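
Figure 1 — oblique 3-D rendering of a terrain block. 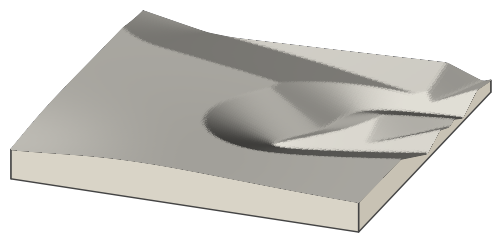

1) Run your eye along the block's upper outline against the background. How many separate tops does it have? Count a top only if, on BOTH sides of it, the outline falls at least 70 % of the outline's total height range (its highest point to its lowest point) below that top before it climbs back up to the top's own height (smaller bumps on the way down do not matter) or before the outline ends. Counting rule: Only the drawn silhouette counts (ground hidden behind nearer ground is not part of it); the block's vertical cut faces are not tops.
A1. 0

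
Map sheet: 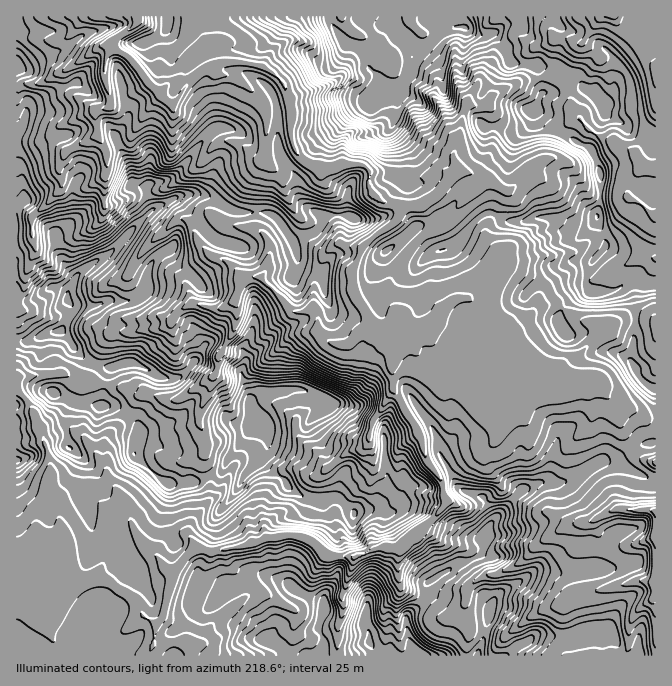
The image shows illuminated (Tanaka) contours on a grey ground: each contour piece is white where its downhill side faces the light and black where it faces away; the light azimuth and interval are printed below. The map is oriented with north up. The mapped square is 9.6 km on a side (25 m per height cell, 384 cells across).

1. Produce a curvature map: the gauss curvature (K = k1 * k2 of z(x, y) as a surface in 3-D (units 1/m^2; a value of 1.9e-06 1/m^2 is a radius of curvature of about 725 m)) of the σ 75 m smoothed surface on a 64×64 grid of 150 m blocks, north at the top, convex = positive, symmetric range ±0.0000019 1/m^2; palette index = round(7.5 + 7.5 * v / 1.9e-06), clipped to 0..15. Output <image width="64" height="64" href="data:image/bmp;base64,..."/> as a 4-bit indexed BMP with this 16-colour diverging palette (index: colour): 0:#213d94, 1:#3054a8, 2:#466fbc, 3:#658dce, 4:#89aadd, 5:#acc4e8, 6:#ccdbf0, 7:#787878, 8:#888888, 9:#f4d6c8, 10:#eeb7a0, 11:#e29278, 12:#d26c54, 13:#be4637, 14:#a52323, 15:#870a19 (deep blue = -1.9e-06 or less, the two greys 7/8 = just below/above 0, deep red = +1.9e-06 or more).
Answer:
<image width="64" height="64" href="data:image/bmp;base64,Qk12CAAAAAAAAHYAAAAoAAAAQAAAAEAAAAABAAQAAAAAAAAIAAATCwAAEwsAABAAAAAAAAAAlD0hAKhUMAC8b0YAzo1lAN2qiQDoxKwA8NvMAHh4eACIiIgAyNb0AKC37gB4kuIAVGzSADdGvgAjI6UAGQqHAIeHd3d4h4iId4h2d2VmiIdnZXdp1pknpTdHmYd4d1eWh3d3d3d4h3Z4iIeauXeHZ1eqZ3hqhIk2156FZ4eJZnmIh3eHd3eHeHh3doiYiHhoZ4hXc72XeTK2fMQ2iIuHtXiIeIiId4eHd4dmeIiXh0YW5YaIy4d3eohVZ5iIiHiUd4h3iIiHh3eIiHd3d3i47Amog3gYh4ebiHiJmHd3aFZ3iId4iId5d4h4iId2V2P69/92wAeHd5uXeIiId3eIfoeHd3eHd3iHiIeIeIiKQOsA/5j1N3eWmqV4d4iHd3imeHeHd4d4iHd5h4h3d5x2h1KYaHnrd4YYhYl3d3d3dR14iId4h4iIiXmWh3h3iHdnxHpzCamZd4k2iYZneIh4s4h4h3d3iId3RZd3iHh4mNwPg1VImIh0e8NIdnh4iHnxeHeId3eHiHmIZWd5eHulpQoCaud4h0R4mIt2d3d3dqF4d4h4d4d3eJiGd2xngVmainqFV5ZXeKl3mYh3d3d1D3iHiHh3d3d2h3mIh4d3uVdulpl5uYiHzYh1eHeHaZvzeIeIeId4d3eHaYeHh4d4dm+Ti4hQS4eLl4h3d5hnqfB4eIiId4iHZoh4+Jh3iHiHXbNom7I3qkjne7d3h2eVC3d3d3d3iIdFiHhyd3d3V4dmhneJiM9lMHAYmIiIeId3d3d3d3iIiK9pZ4fHiKsVeIeId3eaBvfIpchXiIh2aIlHiHd3d4mGvz1Td7aFWpunZ3d3ibcDZ4ZZxmh4d4d3h3aKhmZ2R1NoiGN2hnQ2mLmbZ3eHiYBoqnd3Z3d3d3dk/Uh3h3dvd4eImZiImHh3hBlldoinhomYh3p2iHiYd0KaEN+niH6YiIeJhneJh3h4VNozZ3e4iIiHeYZ4iIh2WFeHmXeHaId4h3mWh3iHaGZ3r8tpt4d3eId4h3iId3eKeKhEl3hnmHd4hoeIiIY5dodi/3jFd4d3d3iImHh3iIeIp1aIh1WId4hVyHmZeYqId2U7dXeId3iHiHiIh3iHdWumaGjYRYh3iFXGeYdnd5254QVod4h3iIiHd4d3eIhxMIxWZ7l4hol3ZYSbd3d3j/jaRymIh3iIiHd3h3d3d3Nlz6eIZoemVjR2iIyHeKiJhnZce3eHd3h3d4iHeIh2j5VXZ4hUiIjMx33pBHZ62XiHZkR3d3d3h3d4iHeIiHh3tkaXd3p3WXUEghvSmXdniZhlWnd3d3iHd3d4h3iaioeXiIdSN66Yi3/2mFa6dmiZp3Zod3iHeIeHd3eId3Z6h2d4i3aIeXeJiBbVqHhlZ6mYd3d3eHd4h3d3dmZWZod5CIdkiJhneHeGnwCEeXeImHd3eHd4d3h3d3d2u2V4h4h3ifapiHdWind5epV3d5qHd3h3h4iHiIiHd3jKd4mHeJiGIZp4h3eNfJh2ppeFZml3d3eHd4iIiIiHapeIiYRpuZdplIiHaHcFVIqot4lKiHd3iIeHh4d3d3d3VFZ4dGlGh6ySejaZeH5kXIzGZXuGeHd4h3eId3d3uId0fJh3eQS3iWqodpx3ZN6FGGFZpIeZeHd3d3iId3eXeHe/l4Z3h5pnWaeZiHdmuXihdJ6ViId4d3d4d3d3d4Zod4WHiHeZd3l2h3iGiGWHZpWIiIWIqnd3d3h3d3eIh3iHdoh4iIanZXiZd2hXRYlGiWh2l3ZmV5h3iIh3eIiIeHeKiHd4ecVXd3V3d3+XmHi8Z4iHl2aX6nd6mod4iIh3Z3eJd3dchUdodFl3j9h4iJlYeHV6saRoZ2aHiIiKuXiYd2l3d3aPl2qonHmTRGeHd5h3VXeWhFhph4h3dneGZ4dnNneJd0yap6l3Nnd3eId3d5eWlA/2JIqWiIdldlh3d3zGh3gpCIipz3Ztp5aZeHVslWu0T8U0lJd3d4hniJd2ffiod55WlXgEREeFp2VmZ4l2eIgwjaSGd4d3d4qWeJd2Cqh4infDRlGrU4e5d3eIdpdHu3asiJmHd4d3eXd5l3UJmIh3h3d2/b+vhnhmd5mHlmimn2SIeIh3d4dnd3iGdsd3eIeJiLqMWXV0G6ZniJh1iMh0C0R3Z4iHiHd4d3m49meHiHiXqmkmYo8GmIiJqIZ1ddXMI2Z3d3d3dXiZntBFaIdXdsVXSQmOnYZ3d2d3eVdmpYpERXd4dml1eLyoK4l4iUiGd1qISnl5h2eHeGd3aFdlxfxVh3imaHyHdjpoTHZYiIeLlV2YZWh3iZmpd3V2V1mFv6eliqj1SGl0N4QZileIeHZ1OUd2eJd5uYdneYdmR4c6t3SpR/ZmaYd4lqhZZnp3iH5dR3V7l3Z3d3d5mIeM3WdV3GUDaHfep4iYqnh6e4eHWDpXl5t4d3d3h4mHd825d4e1R6xpZ6dnh3eZiHl3dlWbVXZ3t2eIiHeKeJlmvIeHqFn7tniGh6lliZd4iJVoZ/i3uIZ2dmh2eKh6dnBURodldXZ2xmekN3d3d4l3uom2mKj3d4h3aod3h4iI6admeXh3d4m3jEZ3doeHmGnIZnZWMlZ2eId4h3aodnd1hGeIiHeGZ3aPN6aGdpaHaId3eGeuB7eHd3d3d4ZmiGfGZ4h4d3l3djeIaGm1mHd4WIh3d68M9Xd3eIiId6l+l6iHiHd3RolHN3drWKa4Z3h3eIaZhwOQand3eHd3eHd3hoeHd3d2zwiXiImHZHZXd3iHd4l2eveKd3d1Vpq1A7l2toh3eIeZm2aYZ3mImmiI"/>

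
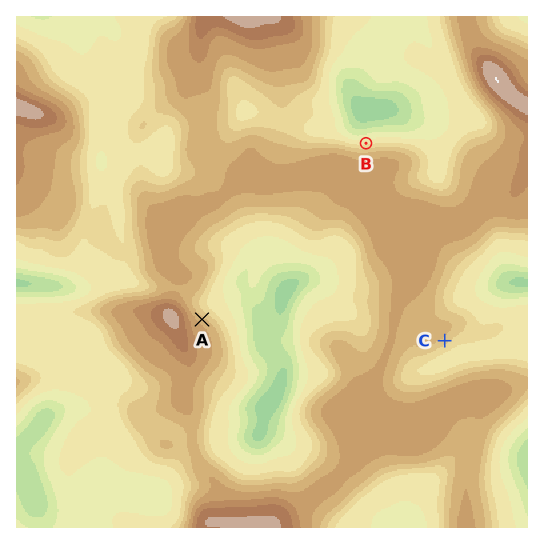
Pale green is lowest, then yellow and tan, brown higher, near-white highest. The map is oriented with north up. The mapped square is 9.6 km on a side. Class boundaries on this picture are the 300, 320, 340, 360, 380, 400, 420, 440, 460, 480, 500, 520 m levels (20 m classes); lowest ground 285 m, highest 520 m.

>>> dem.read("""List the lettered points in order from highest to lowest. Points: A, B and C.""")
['A', 'C', 'B']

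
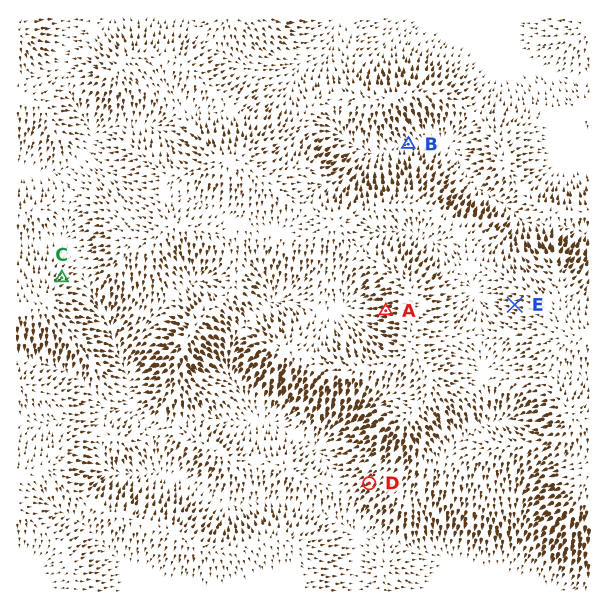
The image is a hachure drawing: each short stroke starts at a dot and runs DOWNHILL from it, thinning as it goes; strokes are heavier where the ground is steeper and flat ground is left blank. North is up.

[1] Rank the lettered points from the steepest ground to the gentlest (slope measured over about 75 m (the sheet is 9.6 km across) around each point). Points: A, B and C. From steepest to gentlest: A C B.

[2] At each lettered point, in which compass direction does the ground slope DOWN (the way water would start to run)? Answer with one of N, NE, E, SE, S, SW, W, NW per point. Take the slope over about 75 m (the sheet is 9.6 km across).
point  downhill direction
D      SW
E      W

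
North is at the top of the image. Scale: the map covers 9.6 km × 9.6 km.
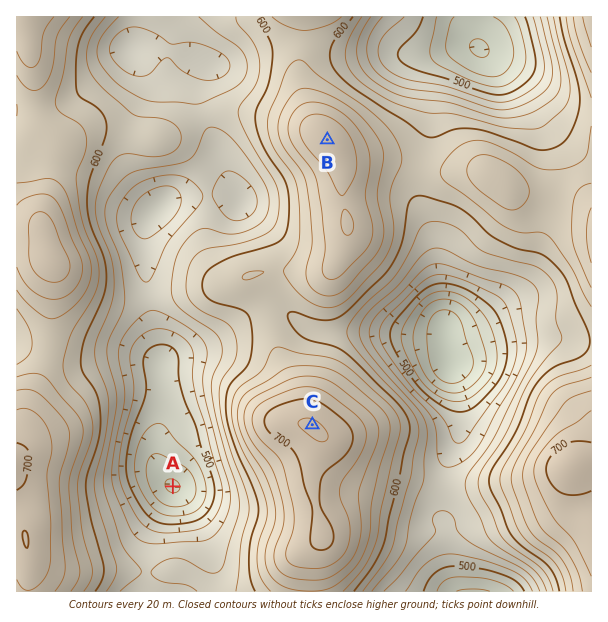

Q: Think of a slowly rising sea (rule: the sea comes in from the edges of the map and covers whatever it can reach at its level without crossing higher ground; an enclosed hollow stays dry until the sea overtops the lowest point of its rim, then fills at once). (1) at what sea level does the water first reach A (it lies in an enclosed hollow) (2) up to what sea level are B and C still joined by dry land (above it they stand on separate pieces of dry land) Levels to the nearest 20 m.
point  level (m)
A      560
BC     600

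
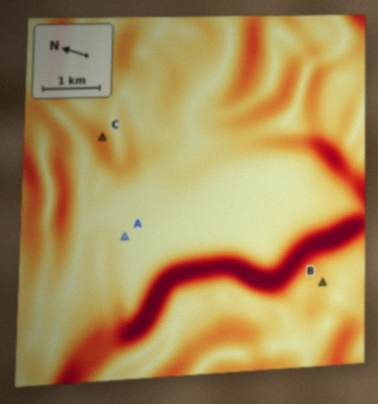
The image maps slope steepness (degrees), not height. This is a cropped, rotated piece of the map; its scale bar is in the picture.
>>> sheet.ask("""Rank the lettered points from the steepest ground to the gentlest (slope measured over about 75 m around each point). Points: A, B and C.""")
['C', 'B', 'A']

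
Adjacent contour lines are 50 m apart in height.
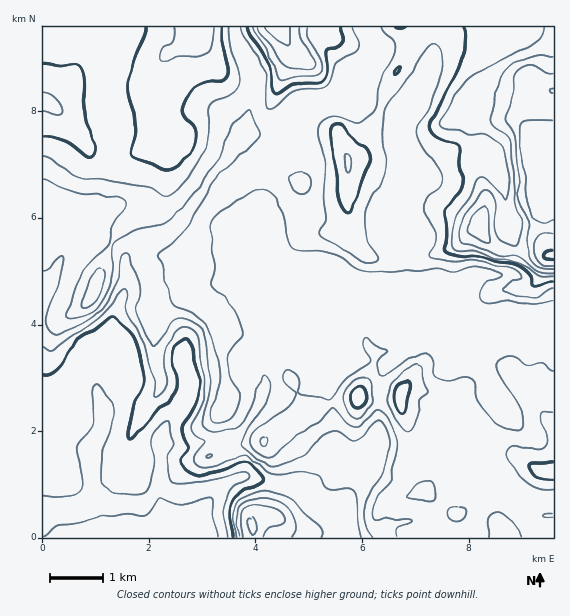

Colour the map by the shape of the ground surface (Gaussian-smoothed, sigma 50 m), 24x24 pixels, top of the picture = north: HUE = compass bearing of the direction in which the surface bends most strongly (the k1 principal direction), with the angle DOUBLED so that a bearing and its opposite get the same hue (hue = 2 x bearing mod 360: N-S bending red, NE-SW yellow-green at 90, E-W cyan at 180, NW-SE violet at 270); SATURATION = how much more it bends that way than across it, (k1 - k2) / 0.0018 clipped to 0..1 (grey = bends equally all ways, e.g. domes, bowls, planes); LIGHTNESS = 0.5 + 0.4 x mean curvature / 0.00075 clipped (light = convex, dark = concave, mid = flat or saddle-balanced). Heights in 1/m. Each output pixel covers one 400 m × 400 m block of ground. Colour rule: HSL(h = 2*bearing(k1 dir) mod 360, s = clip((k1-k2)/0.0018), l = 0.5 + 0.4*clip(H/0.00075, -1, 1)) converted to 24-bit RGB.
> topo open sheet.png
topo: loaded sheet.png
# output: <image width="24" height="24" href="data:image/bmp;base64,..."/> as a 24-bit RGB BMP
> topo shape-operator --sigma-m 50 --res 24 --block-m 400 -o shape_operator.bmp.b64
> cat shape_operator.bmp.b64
<image width="24" height="24" href="data:image/bmp;base64,Qk32BgAAAAAAADYAAAAoAAAAGAAAABgAAAABABgAAAAAAMAGAAATCwAAEwsAAAAAAAAAAAAAg3xmgYNhdHhid4dqh5Vzb1eRd4Vhe2+JFgk+8v7NtTe4ddqeTlSynH2kLxdn29R6VqNTTnmMqWtvmqFya5VpbE54kGNiqJtshIV1hZaFbFuKkXZih6NZSUB3g5liSXljBlie2fbVwbLmzmm8eDpujXpbITBd5KuvyoHMWFiwVsWUlIS9tYG9U2+mWK2vvLJEiJ+ghqCgYUiTqpKmsL2pOC2UuWdniIYwA0AKJkkHZDQATj8NeHNHr3OFRZyTNoVtzG1deKF+rI9zRWpXh3dbf2Bwjy5LxrtZk56PiHCGSkx9sJ+Jl6iAJCOHsnvY9dT3n4XfIgouu/OVZaG0XaaQToKOsZ+CLFdmy5NrmIx0rJmAWWODhWl/cUWjpuXljZnXl312hm9/WHSBsGaKyL1jJzRVizMwscEGppYBQjD/89jjhm+beo1iQVtbvqpCK15loXgklLFnopx6XWiDZoyXZbmtmmxLlFwyg4ppfniBdneGRF9076ykJW9lGoWe9qPt6szPBHlWx5Q413jJzJzGOTGZ8JtuDjdQpvBHPbyQn4N0W4COdqqJc1Rebz9eisKRl5V4boKAfniBU22Buman7aetClVaJlFw9OfNh1OzLHB2d5Y9r8NmUheq99ToABb//eTOPlSeY6WyvY64WWSBelR1Ya+EdaKEm69pWoR/d3qAbXuAUTNi7/jHKhZ6ITB61eSFpHN1JjJuvtWwcmOJRXxzMs4e8gZzIsqr9bK9NmVrmGZcmVqWb1+id7eUhWpwxLx5QHVfaHt4cWl6YSZ06v+iEQwnPFSwydiFhGVrS5Wco6pbgnF8f3R5eFtLtq5cLolQw98etjyja35oZYV+cq6EkmCMkXRs2l6AooM0GFQcVy9XOpyD9ey8FhEsMYUqwduNb6KogFqSdJZyf3V4eXl/YnyXmZ51kYlsiWaFg3xwgnx8fYB9fIByf31zgH92T1S6/bftueaQAC5WotfO1oGWjSXXhO/moculdVuBhGaJhnd8gH9/fX6AZ4ONmpKIgHiKf3h8gX18eHOGmGlWcHNDdGMzY3k8VHV5U2SV+9XQAC5Vj6JEj1ZXqLuUUplXkHZegWKBf4B8gH9/gIB/f3+AZoZuioVhgXlmfn94im97XY5ucFbRwpbzz5/0sVg4X4iDP4WG9ODMWgyzUKSxeJeKg5hwtKGJXnOEgHGCf3+AgXlvfX9keFxUfTApi784SLF2wjpZaWsuj4oaLCcHMzIAMw8A/4BjiXeCWXtrjqY/1xpLPqF3cXSfjXucsq1+ZF56d3R+f2l4sVCIuFV0aT6emeXFe6bIg2mjUGiYszzt+7nlYIv1zO3/PDz/1fbxgHd5gnp0VH16yI+lhlawW5FJSH5fu518VFxxcHGBd2uHfWSRf6qjeWKst8+MXFpwfWt9fFt7NEths43X7vfUCyAyUwwjzOIveWtriYFnY3hVY3pGkm9Ys4J2QYNjtUycxF9hQm9PZV5shZ5rZ5VpgkaN2eCDVWpvV1x5bHWWX5S0P56T+d/MMgCR4Frhh9WWfF92mHhvYY5uaouWZ4xqmqF0pap5J3Bp0oXHx3bNSmmKia2WdYicSjeD7eGrXGKGSW+Cb492VWlWWGZIsfN3IgAz5OB9ub9gZGuGfoOUh7ixa2axiIKigoSXuZ6MTYaAN3RetHB9ZXC1faKclFWLWDiB6fC6gIWpSEWEhmpybVt8daWNsL1HJQ9B2/CZaKlVaIOIdaeHfKCnUWOAlXmHhoWdu6aqjYKqR2Z/XoBlj3xcdXdef0yCZ8aUbd5esZByT0R3nVObnXVHcYA8bWA5HSdE0vOlcFqgeJmcerqVbWF7bWeBjoBuc51qkJ5qp2t2cVB7U2d8v49XR4F2UJiqluiwfiiZ3Y6STVV7LWaT4bDqtpnTXGTEcHvXit+lp2eblLW6lWx+YmN7bGOBoJB3ko92lJNqfVZRkIJhMnyM9ld9TYQmQlEbS3wWcXBIwEE1mK49SXB1PYF2yqCbal6YWqCSk4BKoH1PlHBwnnyHbWiEXGWBpn6Hm4Z+kHF2kmmNmsmmJi2ciBlz9oKOddGSEvzVVXVwKliH+NPRNXFzNW1on6Rorm2ZUUe01r3kddDdgH1sjX9yiW+GZ3R/ZXOVr42SmHWWhqGBgdGAJwUunHg+vea01Pfskw2HTaFtI3l55aNMu1u3R2l3U4dXoKphN4BSfLtAsjxXgYN2fH52gXl5eYGBT2xxpJBjpV16r8OQL6CqQgBvvunAqvOXUxo4v2VhTsiudBaJd9JUo65vWFKBVH10orFvfIFoUG1JnohG"/>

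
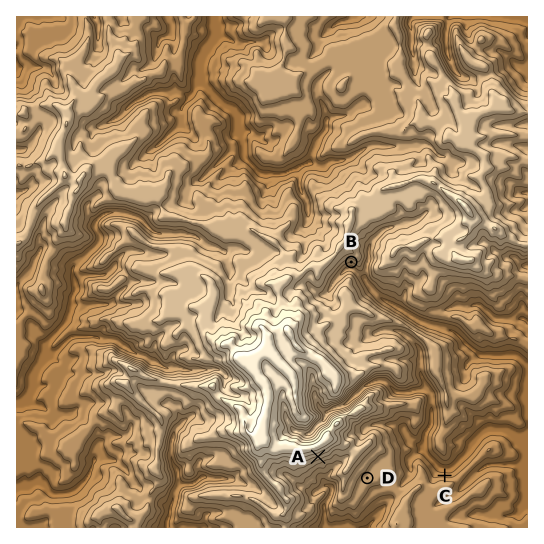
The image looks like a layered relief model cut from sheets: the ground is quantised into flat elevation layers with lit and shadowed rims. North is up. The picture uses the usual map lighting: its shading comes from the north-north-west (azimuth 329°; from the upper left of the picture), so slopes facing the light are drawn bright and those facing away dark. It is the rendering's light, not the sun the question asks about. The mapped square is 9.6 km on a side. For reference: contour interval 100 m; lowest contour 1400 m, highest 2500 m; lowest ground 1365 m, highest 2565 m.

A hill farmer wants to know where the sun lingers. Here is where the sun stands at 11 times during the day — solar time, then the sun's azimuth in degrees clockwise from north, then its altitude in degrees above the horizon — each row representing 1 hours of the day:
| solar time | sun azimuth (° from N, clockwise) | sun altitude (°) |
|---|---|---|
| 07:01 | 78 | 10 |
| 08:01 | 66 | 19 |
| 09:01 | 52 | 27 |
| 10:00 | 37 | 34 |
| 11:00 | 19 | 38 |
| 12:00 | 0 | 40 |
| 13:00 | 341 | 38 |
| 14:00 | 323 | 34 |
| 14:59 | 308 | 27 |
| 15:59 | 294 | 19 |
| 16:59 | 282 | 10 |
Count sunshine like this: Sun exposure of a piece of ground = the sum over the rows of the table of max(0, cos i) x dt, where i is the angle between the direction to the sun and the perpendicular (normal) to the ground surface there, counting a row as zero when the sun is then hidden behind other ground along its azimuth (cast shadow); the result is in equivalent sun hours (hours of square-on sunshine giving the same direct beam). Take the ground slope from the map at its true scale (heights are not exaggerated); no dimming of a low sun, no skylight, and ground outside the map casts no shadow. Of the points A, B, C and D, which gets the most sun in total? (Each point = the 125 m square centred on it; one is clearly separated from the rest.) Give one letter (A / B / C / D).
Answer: C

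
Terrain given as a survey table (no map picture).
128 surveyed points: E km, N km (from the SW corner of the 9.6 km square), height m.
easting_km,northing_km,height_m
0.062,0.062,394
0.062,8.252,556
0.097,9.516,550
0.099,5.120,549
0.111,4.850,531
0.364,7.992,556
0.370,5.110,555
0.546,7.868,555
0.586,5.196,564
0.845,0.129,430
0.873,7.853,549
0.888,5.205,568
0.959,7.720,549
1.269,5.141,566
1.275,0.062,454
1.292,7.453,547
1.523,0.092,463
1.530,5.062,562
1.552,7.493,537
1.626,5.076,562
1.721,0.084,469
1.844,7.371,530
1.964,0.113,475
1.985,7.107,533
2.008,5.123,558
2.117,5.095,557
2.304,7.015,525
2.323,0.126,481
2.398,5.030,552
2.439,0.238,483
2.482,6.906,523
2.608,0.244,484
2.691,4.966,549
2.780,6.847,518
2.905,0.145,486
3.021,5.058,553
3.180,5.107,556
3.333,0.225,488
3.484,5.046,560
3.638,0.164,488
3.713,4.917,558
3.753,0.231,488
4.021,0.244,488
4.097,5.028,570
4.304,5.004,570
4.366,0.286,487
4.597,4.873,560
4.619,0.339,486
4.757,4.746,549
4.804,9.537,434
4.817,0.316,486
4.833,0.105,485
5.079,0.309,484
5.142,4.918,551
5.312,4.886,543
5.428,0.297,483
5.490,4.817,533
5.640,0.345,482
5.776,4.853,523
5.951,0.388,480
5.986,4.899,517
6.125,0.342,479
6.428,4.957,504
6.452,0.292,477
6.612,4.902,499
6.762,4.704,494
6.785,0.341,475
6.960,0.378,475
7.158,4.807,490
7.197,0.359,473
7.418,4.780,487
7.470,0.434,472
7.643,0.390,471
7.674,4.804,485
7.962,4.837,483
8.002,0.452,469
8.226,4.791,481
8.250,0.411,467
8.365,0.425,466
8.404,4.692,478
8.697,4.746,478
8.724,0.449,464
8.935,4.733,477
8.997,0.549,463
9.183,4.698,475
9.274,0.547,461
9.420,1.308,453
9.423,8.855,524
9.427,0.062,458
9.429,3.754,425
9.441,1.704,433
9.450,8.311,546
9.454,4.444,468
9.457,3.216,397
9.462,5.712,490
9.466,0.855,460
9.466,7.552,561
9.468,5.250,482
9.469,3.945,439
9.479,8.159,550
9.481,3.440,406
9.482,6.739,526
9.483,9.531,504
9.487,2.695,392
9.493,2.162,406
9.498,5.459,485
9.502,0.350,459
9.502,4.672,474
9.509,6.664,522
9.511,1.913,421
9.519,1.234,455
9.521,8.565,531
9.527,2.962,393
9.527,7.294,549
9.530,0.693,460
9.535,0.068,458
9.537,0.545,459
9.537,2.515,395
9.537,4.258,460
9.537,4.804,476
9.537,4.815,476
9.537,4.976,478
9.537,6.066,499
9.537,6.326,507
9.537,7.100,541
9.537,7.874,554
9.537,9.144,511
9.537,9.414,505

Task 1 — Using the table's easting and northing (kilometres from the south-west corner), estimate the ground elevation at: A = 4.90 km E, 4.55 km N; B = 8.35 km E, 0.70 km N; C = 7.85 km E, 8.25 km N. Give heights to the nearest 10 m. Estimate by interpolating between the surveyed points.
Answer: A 530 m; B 470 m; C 490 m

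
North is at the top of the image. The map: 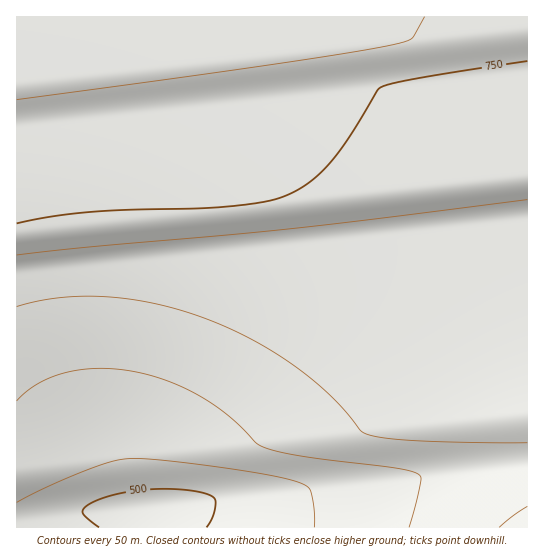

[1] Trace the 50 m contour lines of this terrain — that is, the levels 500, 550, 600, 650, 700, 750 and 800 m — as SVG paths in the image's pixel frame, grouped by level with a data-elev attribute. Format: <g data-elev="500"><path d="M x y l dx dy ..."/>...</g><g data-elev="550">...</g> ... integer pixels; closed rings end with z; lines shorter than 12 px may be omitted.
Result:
<g data-elev="500"><path d="M99 527l-12-9-4-5 1-4 7-6 14-6 18-4 42-4 31 2 11 3 7 4 2 4-2 9-7 16"/></g><g data-elev="550"><path d="M17 502l42-21 48-18 22-4 26 1 95 12 33 6 18 5 7 4 3 6 3 17 0 17"/></g><g data-elev="600"><path d="M17 401l11-11 14-9 16-6 19-5 20-2 20 1 21 3 21 6 27 11 25 14 23 18 23 22 8 5 32 7 97 13 24 6 3 3 0 5-12 45"/></g><g data-elev="650"><path d="M527 506l-14 10-14 11"/><path d="M17 307l34-8 39-3 40 3 41 9 28 8 28 11 28 14 26 15 23 17 20 17 20 20 16 20 6 4 19 4 30 3 112 2"/></g><g data-elev="700"><path d="M17 255l70-8 210-19 230-28"/></g><g data-elev="750"><path d="M17 223l30-6 35-4 41-3 95-3 37-4 24-5 26-12 22-20 20-25 30-50 4-4 12-4 26-5 108-17"/></g><g data-elev="800"><path d="M17 100l245-34 125-20 17-4 8-4 13-21"/></g>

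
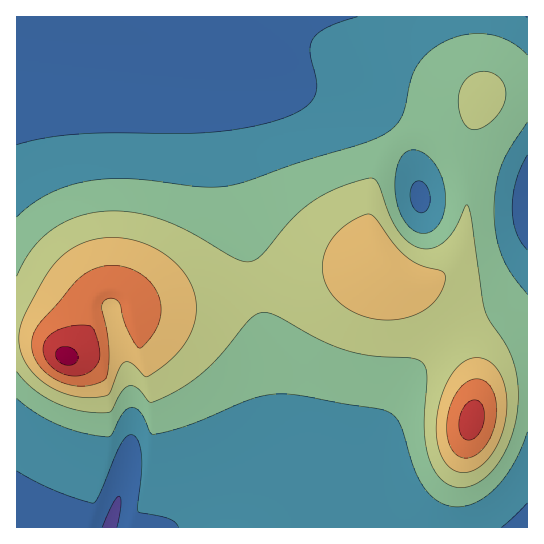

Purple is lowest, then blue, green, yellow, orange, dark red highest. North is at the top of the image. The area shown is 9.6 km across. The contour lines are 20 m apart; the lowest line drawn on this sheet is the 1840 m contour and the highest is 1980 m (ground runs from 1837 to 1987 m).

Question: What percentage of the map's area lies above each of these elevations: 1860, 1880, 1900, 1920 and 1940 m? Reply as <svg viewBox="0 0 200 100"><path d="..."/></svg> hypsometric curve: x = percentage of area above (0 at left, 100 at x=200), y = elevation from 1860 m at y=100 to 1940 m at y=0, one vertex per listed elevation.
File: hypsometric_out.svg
<svg viewBox="0 0 200 100"><path d="M167 100l-60-25-47-25-33-25-18-25"/></svg>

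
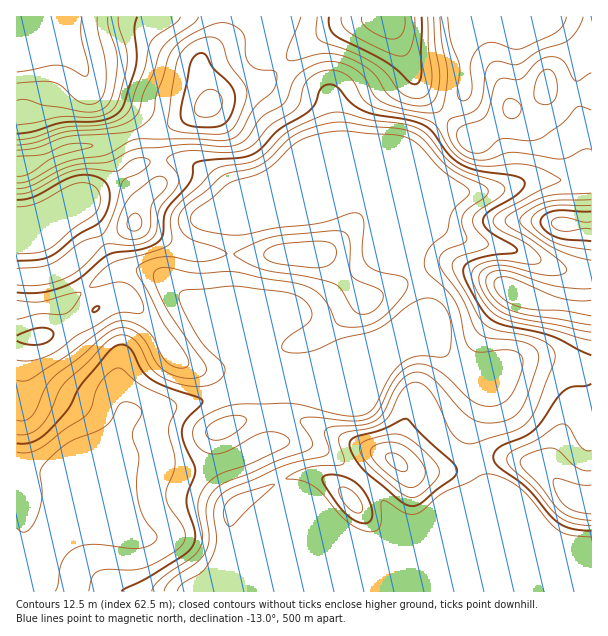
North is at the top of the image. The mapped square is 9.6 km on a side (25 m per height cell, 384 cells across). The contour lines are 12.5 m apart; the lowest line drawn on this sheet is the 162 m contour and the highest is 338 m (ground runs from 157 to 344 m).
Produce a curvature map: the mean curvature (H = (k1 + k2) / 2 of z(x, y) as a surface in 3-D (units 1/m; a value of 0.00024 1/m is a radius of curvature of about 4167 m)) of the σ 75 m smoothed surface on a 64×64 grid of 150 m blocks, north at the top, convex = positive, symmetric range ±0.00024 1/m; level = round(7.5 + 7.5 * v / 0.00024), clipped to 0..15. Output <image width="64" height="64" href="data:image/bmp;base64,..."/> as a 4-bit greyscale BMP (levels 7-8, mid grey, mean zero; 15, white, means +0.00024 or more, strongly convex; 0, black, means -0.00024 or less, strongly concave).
<image width="64" height="64" href="data:image/bmp;base64,Qk12CAAAAAAAAHYAAAAoAAAAQAAAAEAAAAABAAQAAAAAAAAIAAATCwAAEwsAABAAAAAAAAAAAAAAABEREQAiIiIAMzMzAERERABVVVUAZmZmAHd3dwCIiIgAmZmZAKqqqgC7u7sAzMzMAN3d3QDu7u4A////AJh2ZmeJqqqr3uyGd3d3d3d3d3d3d3d3d3d3d3d3d3d3h3Z3eJmZiIis3Khmd3d3d3d3d3d3d3d3d3d3d3d3d3eHZniJmYdlVXmru6hXd3d3d3d3d3d3d3d3d3d3d3d3d5h2eImIdlVERWeb3ZV3d3d3d3d3d3d3d3d3d3d3d3d3mHd3iHd2ZVQzI1jOpXd3eId3d3d3d3h4h4iIeHd3dmWYd3d3d3dmZUIRNr2Ud3d3d3d2RFZ3d3eId4eHd3UyEJh3d3d3d3dmUyI3vYN3d3d3dzA4lWd3d3eHh4d3QUVEqXZ3d3d3d3ZlRGnNo1d3d3dyB/+kM0V3d4iId3UDiZm5dnd3d3d3d3dmit/XJXd3dyCP/mE3cjd3d3d3YAjO7rqHd3d3d3d4iHeK3/2DR3d0Bv/5EFvWAmd3d3cQbf/+uodnd3d3d4iIh4nO/+tjVTBO/7MBjetAA1d3YQO+/tuph2d3d3d3iIh3eJq879lCJt/8QAW+7KdUM0MAOt7bmJh3Z3d3d3eId2ZmZmis/9zO/6QASu/tzMumIBa93Kh2d2Znd3d3d3d2ZmVDM1i97/7IMBWu/9y7u6h4vv/bl2VmZVZ3d3d3dmVndkMiI2iZl0ITjP/+ypmIeJvv/sqXVHdlRGd3d3d2VWiYdTQyIzMiElrv/+yYZmZnm93LupdUqYZURWZ3iHZmisy4ZEQhESNZz//9uXVVZneJmIial1TMuGVWZneIh3ec7+yoVERFec7/26qXVVZ3d3dlVoqoZN3Jd3d3d3d3eJve/9uoiJrN7bhlaIdVZ4h3ZlRGiql1vLqIiYd2ZmZmZ4q93czMzdyVAABZqYeJmHZmVVZ5qXaqqYiJh2ZVVEMzNFeaqru6cwAAAErcqZmHZmZVZnmphpmYd3d2ZVVUMyIiIzMzNDIjVndgG+7bqYZVVVZniZmHmYdmZmVVZlVVVmZUVVVVVnd3d3MJ7+yodURUVniJmYeIh2ZmZVVnd4m8y5dXd3d3d3d3dgTP7JdlV3ZFeImYdoiHZndlVWeJzv/sunZ3d3d3d3d3QI3bhlVmd0RniYh2iIiHd3VDRXvv/rqYh3dlQ0Vnd3dyGKl1VnZUM0Vnd2aZqqmIdSEje//qdmVneaupdCRnd3cxNEVomGQyI0VVVbvMypmFEAN87qdURXd3m87tkxI1d3ZENHmZdUIiI0RVzN7bqqcgFJ3bhURXd3ZomrzKdTEUd3dTaJmGUzMzRWaavLqs2mNIzbhlVWd3d2VmeJq8ymE2d1NniIdmZmd4mkVmZp3+l5zsllVWd3d3dURVeKzexyJWQ1VniJq7zMzdESIzW//LztpkRWd4h2ZlREVoms3bgyM0RFebzv//7u4zMhEmrMzut0RWZ3d3ZlVEVniavMyodlQzWL7///7cuqmYYxJHnNuFNFVmZlVVVERWeJmru7qGVEV7///9uYh2///aYxJYmFM0VWZVVVVVVWd4iZmZmYZVaL///8llREP////YMRNEIiRnh3ZniZmZmZiHdUVmZnms3//6ZCIjM6qa3/6UESIRNpq7qqrN3czMuodDVndmm8y7unMAASREIiN8/+lURERovd3LvN7/7u7cpzV3d2WrqFMhAAACRWYyEBff+5m7qZq7u7qZrN3d3dy4NXd3dWhkEAAAAUeYiHd1E4vKrf/9qHd2ZURWiZmaq7lVd3d2REMzRVVovv26d3dSNnee//x0MiNFVDIiIjRoqnZ3d3djV5ve/t7//+1md3YyNHz/6UEAN3d3dmVEMiR6hnd3d3Vqzv//////7REkd3QCWt24UhAVd3d3d3d3ZVZ3d3d3dkiaq7u87+y6ZTEldhFYu7unVDJHd3d3d3d3d3d3d3d3UjIjNFZ3ZVW5ZBASAliqzv2ohiNnd3d3d3d3d3d3d3dhAAABIzMhIv2WQQATZ3ev/8uoURJGd3d3d3d3eHd3dRAREjMiIiIi/+p0IjVlQ2vLmZhUMyE3d3d3d3eHd3dAFGd3ZURFVUP//9qHeHQRFFQzVVV4hRJ3d3d3eId3dAJ6zLmGZmiYZf////7ttzASIQAkZ5u6YCZ3d3d3d3dQFr//yXd4mamHiK7////9qHdlM0aKu8uEAVZ3d3d2YwBZ7/+4eJqqmXYzWd/////+3cqpic3KqpYwASMzIQAAA2v//qd5qpiIdjIkeqqqvMzMzd3M3bh3iHZUMyIzMhI1i97bmJqYd3dmVDNFUyJGeIiK3u7dp1aKqpmHd4mHZniZiIeKu5d4h2aGVEQwABNndmit7tynZovLupiJq7qru6dDNYvLh4mHZ6l3ZkEAJYqod5vN3Kh4q6qId4mrzM7+tjETjNqIq5ZoqpmIYxE2i7mHiazMqIm6hlVVZ4mqzv+3MhSMyXnMlmmZmZl0M0aJmIiJmqqXirqFMzNFZnis7rczNZynae2VaXeJmGREVmd3eaqZiHZoqodTIjNFV5vdp0NHq5Vq/pVXNGiHZVVlZ3eJu6l2VVaJqYVDRFZoq8uXVFiqhVrtlmdURWZlZmVniIrN24ZlVWiruHZmeJq7uXVEaKl0WLuXd3d2Vmd2ZniYib3sqHdlV5u6mImaq7upZDRomGRGiIiId3dmd3Z4mZd3isypiHZWeZqqqru7zLlkNGiHZURVaJmHd2Z3d5qphlRFeIiIh2Z3eKvMu7zNuWQ0Z3dlVDRWiYd3Znd4q7l1QhI1Znd3dmZnm8zLvN3JZDRndmd3U0V5"/>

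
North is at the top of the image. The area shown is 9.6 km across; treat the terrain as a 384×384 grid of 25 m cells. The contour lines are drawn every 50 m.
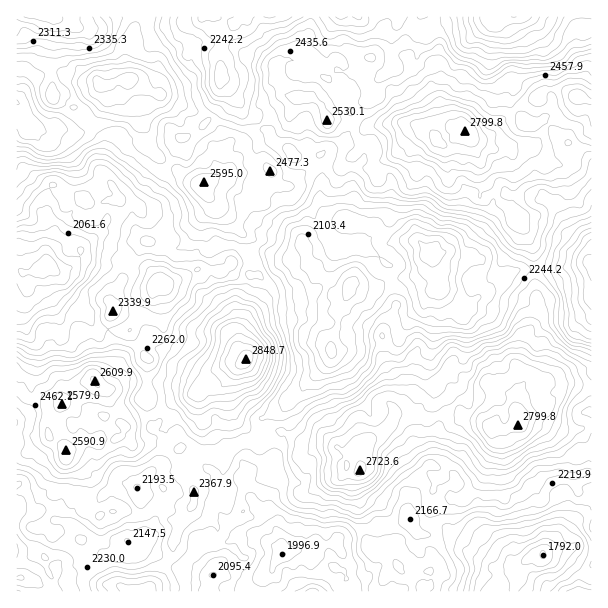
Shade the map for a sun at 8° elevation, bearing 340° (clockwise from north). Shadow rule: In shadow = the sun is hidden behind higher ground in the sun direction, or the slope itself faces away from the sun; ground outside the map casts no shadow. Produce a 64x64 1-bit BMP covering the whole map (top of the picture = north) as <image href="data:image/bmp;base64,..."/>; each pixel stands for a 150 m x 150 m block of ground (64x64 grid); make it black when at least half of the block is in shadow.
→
<image width="64" height="64" href="data:image/bmp;base64,Qk0+AgAAAAAAAD4AAAAoAAAAQAAAAEAAAAABAAEAAAAAAAACAAATCwAAEwsAAAIAAAAAAAAA////AAAAAAAAAJ78f////+gAP3///f///GB/f//8//98/n9//////33/f3////////8///////9n/73//////wf/vP//////H/8d//////8//w//////////j///////f/8D/////////wf/j///////h/+D//////+P/4D///8z/8//Af///xD8f/8A////AAx//wB///8GJn//AD4A/0/w//8AAAB/x/x//wAAAB8B/h//AAAADwHeA/8AAAAHAAAB/4AAAEAAAAP/AAAAAAAAAH6AAAAAAAYADHAAAAAAAAAB8AAAAAAYAAPwAAAAADgAA/AAfA8AOAAMeAH+HwCAAA34H/+fAwfABf4P/88fj+AD/x//3z/P8+P/////f+f/z///////5//////////3//////////Mf/+H/////8b//////////3//////////P//////////3//////////c/////////3z////////4XM/v//////gAj+f/////+gAfx///P///AD+j/+4///8Af5nvgH3//wB/vIYB8Af/gL+cAAHwD/+AOAAAH3gf/wAYAAAPcT/8AFhgAAIxR+BAAAAAAAFAwODAAAAAAAAAYBYYAAAAAABkODgAAAAAAGAAAAAAAABAQAAAAAAAAAAAAAAEAAAAGAAAAAgAAAQeEAAAYgAA=="/>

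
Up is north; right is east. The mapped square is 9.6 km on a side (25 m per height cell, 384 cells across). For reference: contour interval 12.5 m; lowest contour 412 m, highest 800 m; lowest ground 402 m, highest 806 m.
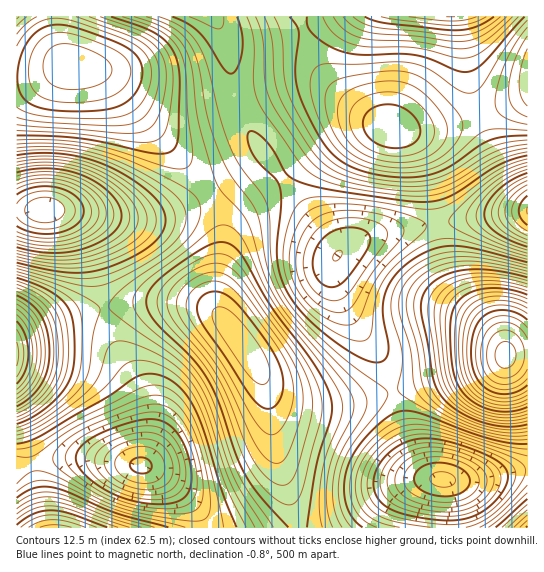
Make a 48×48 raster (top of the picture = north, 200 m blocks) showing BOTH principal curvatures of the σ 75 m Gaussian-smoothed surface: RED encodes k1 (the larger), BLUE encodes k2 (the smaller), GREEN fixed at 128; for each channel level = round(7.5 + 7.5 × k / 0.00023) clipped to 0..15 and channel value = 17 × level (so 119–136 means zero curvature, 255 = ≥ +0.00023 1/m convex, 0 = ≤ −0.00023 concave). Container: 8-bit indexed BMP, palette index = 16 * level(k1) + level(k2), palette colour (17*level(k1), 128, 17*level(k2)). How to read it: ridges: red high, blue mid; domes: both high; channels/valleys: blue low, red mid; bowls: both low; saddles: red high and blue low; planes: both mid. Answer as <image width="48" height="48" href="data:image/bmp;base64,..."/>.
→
<image width="48" height="48" href="data:image/bmp;base64,Qk02DQAAAAAAADYEAAAoAAAAMAAAADAAAAABAAgAAAAAAAAJAAATCwAAEwsAAAABAAAAAAAAAIAAABGAAAAigAAAM4AAAESAAABVgAAAZoAAAHeAAACIgAAAmYAAAKqAAAC7gAAAzIAAAN2AAADugAAA/4AAAACAEQARgBEAIoARADOAEQBEgBEAVYARAGaAEQB3gBEAiIARAJmAEQCqgBEAu4ARAMyAEQDdgBEA7oARAP+AEQAAgCIAEYAiACKAIgAzgCIARIAiAFWAIgBmgCIAd4AiAIiAIgCZgCIAqoAiALuAIgDMgCIA3YAiAO6AIgD/gCIAAIAzABGAMwAigDMAM4AzAESAMwBVgDMAZoAzAHeAMwCIgDMAmYAzAKqAMwC7gDMAzIAzAN2AMwDugDMA/4AzAACARAARgEQAIoBEADOARABEgEQAVYBEAGaARAB3gEQAiIBEAJmARACqgEQAu4BEAMyARADdgEQA7oBEAP+ARAAAgFUAEYBVACKAVQAzgFUARIBVAFWAVQBmgFUAd4BVAIiAVQCZgFUAqoBVALuAVQDMgFUA3YBVAO6AVQD/gFUAAIBmABGAZgAigGYAM4BmAESAZgBVgGYAZoBmAHeAZgCIgGYAmYBmAKqAZgC7gGYAzIBmAN2AZgDugGYA/4BmAACAdwARgHcAIoB3ADOAdwBEgHcAVYB3AGaAdwB3gHcAiIB3AJmAdwCqgHcAu4B3AMyAdwDdgHcA7oB3AP+AdwAAgIgAEYCIACKAiAAzgIgARICIAFWAiABmgIgAd4CIAIiAiACZgIgAqoCIALuAiADMgIgA3YCIAO6AiAD/gIgAAICZABGAmQAigJkAM4CZAESAmQBVgJkAZoCZAHeAmQCIgJkAmYCZAKqAmQC7gJkAzICZAN2AmQDugJkA/4CZAACAqgARgKoAIoCqADOAqgBEgKoAVYCqAGaAqgB3gKoAiICqAJmAqgCqgKoAu4CqAMyAqgDdgKoA7oCqAP+AqgAAgLsAEYC7ACKAuwAzgLsARIC7AFWAuwBmgLsAd4C7AIiAuwCZgLsAqoC7ALuAuwDMgLsA3YC7AO6AuwD/gLsAAIDMABGAzAAigMwAM4DMAESAzABVgMwAZoDMAHeAzACIgMwAmYDMAKqAzAC7gMwAzIDMAN2AzADugMwA/4DMAACA3QARgN0AIoDdADOA3QBEgN0AVYDdAGaA3QB3gN0AiIDdAJmA3QCqgN0Au4DdAMyA3QDdgN0A7oDdAP+A3QAAgO4AEYDuACKA7gAzgO4ARIDuAFWA7gBmgO4Ad4DuAIiA7gCZgO4AqoDuALuA7gDMgO4A3YDuAO6A7gD/gO4AAID/ABGA/wAigP8AM4D/AESA/wBVgP8AZoD/AHeA/wCIgP8AmYD/AKqA/wC7gP8AzID/AN2A/wDugP8A/4D/ALrK29ra2ci3tqaWlqW0s8GxsKGRg3WGpsbW1tbFtaSTk5OTlJWGhnZ1hIODhJWXqcjY2dnIuKeWhnZldIOSobCwoKGShIaWtsbW1tbGpZSDgoKCgoNzZFRTU1NTZGWGp8XW1tbGtpWEZFNTUmFwgJCgoKKjlZenx9fX18a2pZSDcnFxcXFhUVFBQUFBUmODpMLT09PDo5JyYVBAQFBgcICQkaOlpqi4yNjY18e2lYRzcmFgYGBQUEBAMEBAUHCQscDQ0MGxoIBwYFBAMDBAUGCBk5Smp7jI2NjYyLemloV0Y2JhYFBQQEBAQEBQYICgsMDAwLCgkIBwYFBAMDAwQVJzhJanuMjI2NjIyLenloWEc2NiUVBAQEBAQFBgcJCgwMDAsKCQkIBwYFBAMCAhMkNkdpeouMjY2NjIuKenlpWFhHRjYlJRQEBAUFBwgKCwwMCwoJCAgIBwYWFCQkJCUlNldpeoyNjY2Mi4p6enpqaVlYWEdHNiYWFRYWGBkLDAwMGwkYFyc3NzdGRUU2JicnN0hpeoyNjY18e3p5eXp6ampqWlpJOSkoKCg4SUpMPS0cOzk4N0dXZ2dnZ2hIOCgoKEhZenx9fX18e3qJiYp6e3tsbFxMOysrKztaanx9bV1Na1pJSVhZaXp6empZOSgoKDhYenx9fX18e4qJiYp7e3xsbV1NPS0tLU1dja2urp59jHtbS0tba2t7e2paSTgoJzdYanx9fX18i4qKinp7e3xsbV1NPi4uPk9vn77Pz76urY1sTExMXGx7e3pqSTgnN0dYamx9fo2Mi4uLentra2trXEw8LS0uPk9/n8/f7+/Ovo1tTExLS2trempZSDc3NkdYamx+jo6NnIuLe2pqampaWko6KywsPV5/r8/v///ezZ18Wzs6SlpqamlYSDc2NkdZa31+j46enYyLempZWVlZSDg4KSkqO1yNr9/v///t3ax7Wjo5SUhZWVlIODc3R1hqbH5/j4+enIt7allZSEhINzc3Jyg4SWuMvt/f7+/tzKt6WUk4OEhISEhIOEhIWGpsfn+Pj4+djIt6aVlIODg4Nzc2Njc4SWqMrr/P39/dvJt6WTg4NzdISElJSUlZant9f4+Pj46Ni3ppWUg4KCgoODc2RkdISVt9nq+/z9/OvZxrWjk4ODhISUlZWlpre32Oj4+Pj42LeXhoSDgoKSkpOEhHWFhJS1xtjp+/z8/OrY1sSzo6OTlJSlpbW2x8fY6fn5+Pjox5eGdXNygoKSk5SVlZaWpbXF1uf5+vz87Oro1tTDw7O0tLW1tsbG19jZ6ur5+ejHp4ZmZGJicYKTlKWmt7e2xtbW5vf5+uvc29nn5eTj09PExcXGxtbX19jZ2trq2di3lnVUU1JiYnKDlaa3t8fH19fm5/f46evc29jW5eTk5NTV1dbGxsbHyMnKytrZ2Me2lXRUQ0JSYmOElaa3yMjY19fn5+fo6drKyrfG1dTU1NXVxsbGtra3uKmqucnY18a1lHRTQ0JCUmN0hZanuLjIyMfX19fX18i5qZelpLTExMXFtranp5eXmJiot8fX1sW1lIRjU0NCUmNzhIWWlqent7e2xsbGtraniGV0hJOTpKSllpaGhnZ2hpamtsbG1sW1pYR0VFRTUmJyc4OElJWVpaW0tLS0tKSUdVJTUmJyc4OUlISEhHR0hISktcXFxsa1pZWFdFRUU2JicnKCgpKSoqKysrGxoZGBYlBAQEBQYXGBgoKCgnJyg5OUpLXGxra2pqWVhXRUVFNiYXFwgICQoKCwsLCgoJBwYEAwMDBAUHBwgICBgYGCgpOkpLW2t7enpqallIR0ZFRTYWFwgICQoKCwsLCgkIBwUEAwMDBAUGBwgICAgYKCk5Oktba2p6inpqWlpJSEdGRjYnJxgICQoKCwsLCgkIBgUEAwMDBAUGBwgICBkpOTlKS1tba3p5iXpqWkpKOjlIR0dHNzgpKSoqKysaGgkHBgUEAwMDBAUGBwgYKTlJSlpbXFxranl4iHlaSko6OjpJSVhYWFlZWlpKS0pKOTgnFgUFFBMUFBUWFyg5SUpaW2xsbGxranl3eGhJSTo6O0tLWmp5eYmKint6enp5aVlINyYWNTVFNjc4OElKW1tsbGxsfHx6eXh3Z1hIOTk6S0tba3uLm5ubnJybmpqaimpZSTg5SEhYWFlJWltbbGxtbX18fHt5eHdnV0c3ODlJSltrfIycra2trZ2cnJyMfGxcW0pMW1tqa2tbXGxsbG1tfXx8e3p4d2dXRzc3N0hJWXqLjJ2trq6urq2dnY19bW1dXV1ebW18fGxsbGxsbH18fHx7enl3d2dHNzc3R0hYaXqLnJ2trq6ura2djH1tbV5eXl5efn59fX19fHx8fHx8e2tqaWhnZ1dIODg3SFhpenuMjJ2dra2srJybi3xsXV1eXl5ufo2NjY2MjIuLi3t7e2ppaGdnV0g4ODhIWGl6e3t8jIycrKurqpqKempbS0xNXW59jY2cnIyLi4uKi4t7emppaGdXSEg4OUlZaXp6e3t8e4uLmqqqmZmJeWlZSktLXG18jJybm5uLioqampqKinp5aGhYSDg5OUlpeYqLe3t7e3qKipqaiYl4eGhYSUpaW2t7i5ubmpqaioqampubmop5aFhIODg5OVlpiYqLi3t7anp5iYqKiol4eGhYSUlaWnuKi5qampqbi4ubm6urq5qKeVlIOCg4OFlpioqLe3tqaml5iYmKioqJeWlZSUlKWnqLm5uqqpubjIydna2srJuKellIOCgoOFh5iouLe3pqaWlpeYqampqKempaSkpKWnqLm6urq6ydjY6Onq6urZyLelk4KCcnR1h5e3t7e2pqaVlpanqLm5uMfGtbS0tLW3uMnKy8va2ejo6Onp6enp18a0o4KCcmR1hqa2xsa2pqWlpaanqLi5yMfGxcTDxLW3yMrLy9va6ejo6Ojo6djX1sWzopGBcmR1hqbGxsa2taWkpKWmp7i4uMfGxMOztLXHyMrM3Nva6djX18fIyMfG1MOyoZGBcnR1lrbG1sbFtaSUk5Slpqenp6alpKOjpLW3uQ=="/>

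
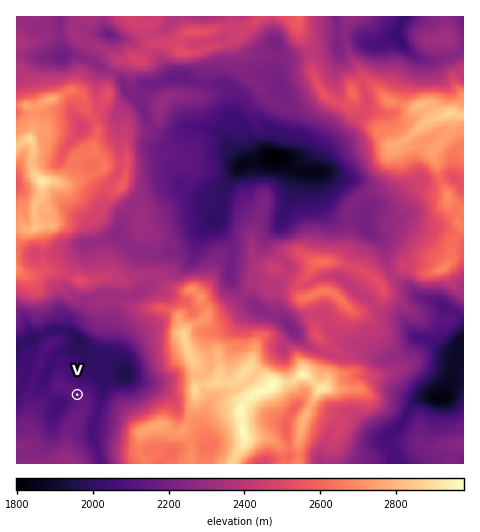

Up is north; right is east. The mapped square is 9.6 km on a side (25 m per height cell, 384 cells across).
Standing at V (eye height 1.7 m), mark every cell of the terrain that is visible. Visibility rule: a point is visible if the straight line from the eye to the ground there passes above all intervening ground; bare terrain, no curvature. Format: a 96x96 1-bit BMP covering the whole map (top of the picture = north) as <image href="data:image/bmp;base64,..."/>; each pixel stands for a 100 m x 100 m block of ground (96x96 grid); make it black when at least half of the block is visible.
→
<image width="96" height="96" href="data:image/bmp;base64,Qk2+BAAAAAAAAD4AAAAoAAAAYAAAAGAAAAABAAEAAAAAAIAEAAATCwAAEwsAAAIAAAAAAAAA////AAAAAAA+DAcAAAAAAAAAAAAPnAeAAAAAAAAAAAAH+AeAAAAAAAAAAAAH8A+AAAAAAAAAAAD/cA/AAAAAAAAAAAD+IA/AAAAAAAAAAAA+AAfAAAAAAAAAAAAcAAfgAAAAAAAAAAA4AAf8AAAAAAAAAAA4MA/+AAAAAAAAAAAQGA/+AAAAAAAAAAAADA//CAAAAAAAAAAADg//HAAAAAAAAAAABg//nAAAAAAAAAAABgf//AAAAAAAAAAADgB//AAAAAAAAAAAAAA//AAAAAAAAAAAAAA//AAAAAAAAAAAAAA//AAAAAAAAAAAAAA//AAAAAAAAAAADAB//AAAAAAAAAAAD/z//AAAAAAAAAAAA///+AAAAAAAAAAAA///+AAAAAAAAAADI///+AAAAAAAAAAB8///8AAAAAAAAAAA9///8AAAAAAAAAAAD///8AAAAAAAAAAAH///4AAAAAAAAAD8P///wAAAAAAAAAD/////4AAAAAAAAAD/////4AAAAAAAAAD/////wAAAAAAAAAD////+AAAAAAAAAAD//D4AAAAAAAAAAAD/8AAAAAAAAAAAAAD/5wAAAAAAAAAAAAD2/8IAAAAAAAAAAADx//8AAAAAAAAAAAD/+DwAAAAAAAAAAADH4AAAAAAAAAAAAACAAAAAAAAAAAAAAAAAAAAAAAAAAAAAAAAAAAAAAAAAAAAAAAAAAAAAAAAAAAAAAAAAAAAAAAAAAAAAAAAAAAAAAAAAAAAAAAAAAAAAAAAAAAAAAAA+AAAAAAAAAAAAAAB/gAAAAAAAAAAAAAAP4AAAAAAAAAAAAAAAYAAAAAAAAAAAAAAAAAAAAAAAAAAAAAAAAAAAAAAAAAAAAAAAAAAAAAAAAAAAAAAAAAAAAAAAAAAAAAAAAAAAAAAAAAAAAAAAAAAAAAAAAAAAAAAAIAAAAAAAAAAAAAAAYAAAAAAAAAAAAAAAAAAAAAAAAAAAAAAAAAAAAAAAAAAAAAAAAAAAAAAAAAAAAAAAAAAAAAAAAAAAAAAAAAAAAAAAAAAAAAAAAAAAAAAAAAAAAAAAAAAAAAAAAAAAAAAAAAAAAAAAAAAAAAAAAAAAAAAAAAAAAAAAAAAAAAAAAAAAAAAAAAAAAAAAAAAAAAAAAAAAAAAAAAAAAAAAAAAAAAAAAAAAAAAAAAAAAAAAAAAAAAAAAAAAAAAAAAAAAAAAAAAAAAAAAAAAAAAAAAAAAAAAAAAAAAAAAAAAAAAAAAAAAAAAAAAAAAAAAAAAAAAAAAAAAAAAAAAAAAAAAAAAAAAAAAAAAAAAAAAAAAAAAAAAAAAAAAAAAAAAAAAAAAAAAAAAAAAAAAAAAAAAAAAAAAAAAAAAAAAAAAAAAAAAAAAAAAAAAAAAAAAAAAAAAAAAAAAAAAAAAAAAAAAAAAAAAAAAAAAAAAAAAAAAAAAAAAAAAAAAAAAAAAAAAAAAAAAAAAAAAAAAAAAAAAAAAAAAAAAAAAAAAAAAAAAAAAAAAAAAAAAAAAAAAAAAAAAAAAAAAAAAAAAAAAAAAAA="/>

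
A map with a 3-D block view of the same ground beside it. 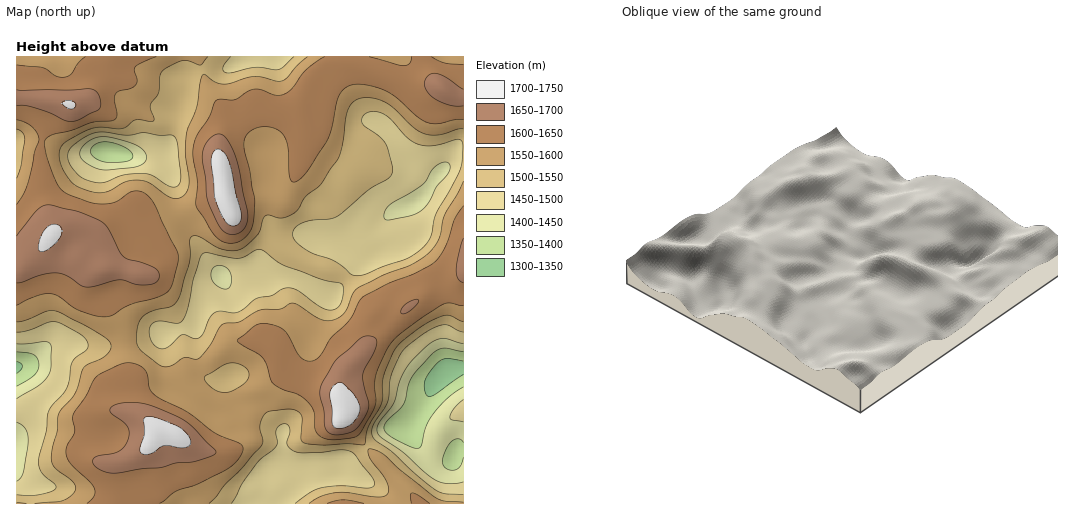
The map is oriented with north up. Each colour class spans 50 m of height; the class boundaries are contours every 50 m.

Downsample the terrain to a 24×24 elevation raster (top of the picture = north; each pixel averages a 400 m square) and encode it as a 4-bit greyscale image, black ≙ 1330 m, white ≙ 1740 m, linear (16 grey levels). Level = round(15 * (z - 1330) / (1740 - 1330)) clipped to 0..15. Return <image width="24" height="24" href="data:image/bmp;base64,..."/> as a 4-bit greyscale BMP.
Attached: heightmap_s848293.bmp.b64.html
<image width="24" height="24" href="data:image/bmp;base64,Qk2WAQAAAAAAAHYAAAAoAAAAGAAAABgAAAABAAQAAAAAACABAAATCwAAEwsAABAAAAAAAAAAAAAAABEREQAiIiIAMzMzAERERABVVVUAZmZmAHd3dwCIiIgAmZmZAKqqqgC7u7sAzMzMAN3d3QDu7u4A////AGd5q6qph2ZmiIiadlaKu7u7qGVVVWiWQ0ebzN3My4ZmZXhkMkaaq97tupdoqpUiQ1aavN7bmZh5zsUhNFV6u8uZiImazthBJDRoqqmYiIqqzclSARNXmqiIiJqqvcpjEURWeYZ3iqqpq8uFRHZomYZmeZqZmru5Z5maqpiGZniIZ6u7qbq7u7uWVVZmZpq7u9zN3MynVVVmdmeKq93dzLuoeHZ2ZVVWm87dy6qYrKd2VVVVerzMuqqZzriHZlVFaaupmamJ3rmYd2VUWJqWZnZp3qmqiHdlRpp1IkVq3amqmHdlVYqWRFZpy6mqqHZndqu7qYh4qqqrqWZ5qszdyph3qqqrqYibvLu7uqh3iJmaqqq73KqaqqmIdmZ5qrqqug=="/>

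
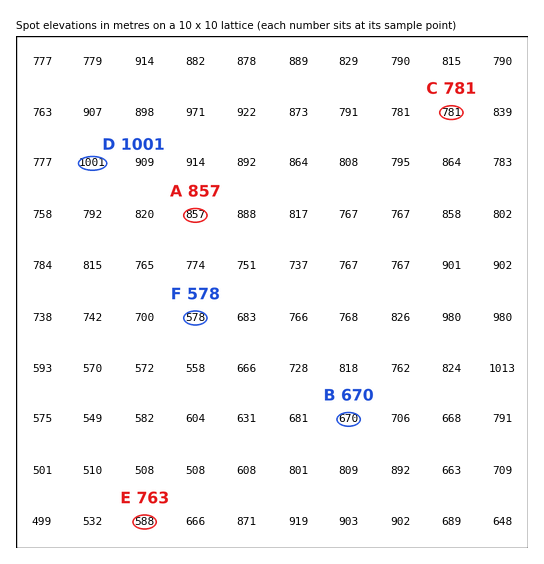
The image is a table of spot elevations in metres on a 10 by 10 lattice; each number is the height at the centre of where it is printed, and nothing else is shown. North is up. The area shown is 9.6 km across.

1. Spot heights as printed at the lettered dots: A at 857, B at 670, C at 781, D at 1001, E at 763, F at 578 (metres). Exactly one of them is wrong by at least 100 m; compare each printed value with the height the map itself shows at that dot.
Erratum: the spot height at E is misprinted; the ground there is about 588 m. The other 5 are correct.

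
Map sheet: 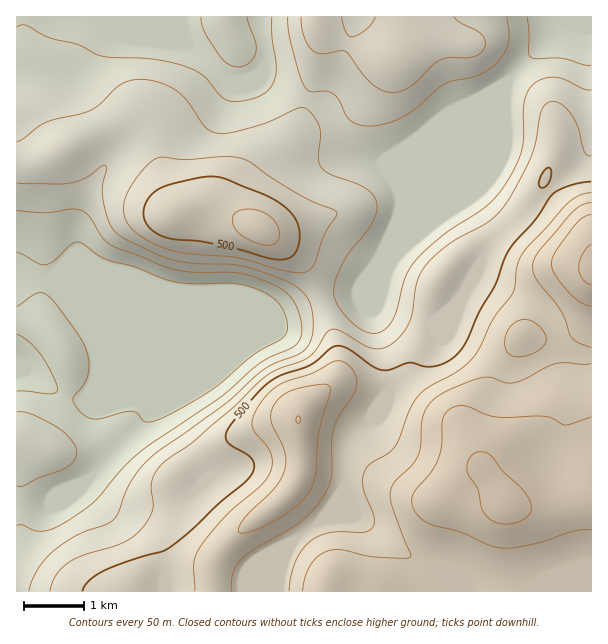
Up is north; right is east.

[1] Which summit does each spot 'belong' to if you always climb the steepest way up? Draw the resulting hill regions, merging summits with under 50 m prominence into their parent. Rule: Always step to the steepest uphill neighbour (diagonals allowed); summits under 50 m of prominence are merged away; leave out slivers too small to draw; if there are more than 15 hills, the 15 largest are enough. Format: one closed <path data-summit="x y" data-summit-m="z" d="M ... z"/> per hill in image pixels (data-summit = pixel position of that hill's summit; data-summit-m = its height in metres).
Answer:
<path data-summit="507 504" data-summit-m="716" d="M570 16l-8 1 2 4-14 17-114 114-48 114-4 19-11 26 15 54 2 24-12 16-5 12-17 15-7 14-5 27 0 15-2 6-16 21-33 26-4 5-9 24-1 22 313-1 0-234-32-7-2-18-8-17-16-14-55-25-7 2 12-21 3-14-6-16-15-23 9-27 29-68 2 4 0 24-19 48 23 19 6 2 11 0 7-2 52-46 4-11 0-94-2-23z"/><path data-summit="260 228" data-summit-m="570" d="M182 16l-166 1 0 261 31 2 97 0 35 10 40 0 60 26 45-18 33-4 7-15 16-21 16-30 25-61 33-33-2-1-69 30-26-5-15-15-16-37-32-10-36-18-9 0-4 2-21-1-37-35z"/><path data-summit="299 420" data-summit-m="651" d="M434 154l-13 13-25 61-16 30-16 21-7 15-33 4-45 18-60-26-40 0-35-10-93-2-2 3 33 39 75 75 9 22 39 59 0 4-17 18-20 6-40 0-15-6-24-18-5 5 24 23 30 15 13 11 9 15 3 12 2 31 113 0 2-22 9-24 13-12 18-12 22-28 2-6 0-15 5-27 7-14 17-15 5-12 12-16-2-24-15-54 7-17 8-28 46-110z"/><path data-summit="395 60" data-summit-m="483" d="M561 16l-300 0-1 7 6 34-2 11-11 9 10 2 31 17 32 10 18 41 13 11 26 5 70-30 39-39 15-12 11-14 32-30 14-17z"/><path data-summit="591 270" data-summit-m="710" d="M591 16l-20 1 17 13 2 23 0 94-4 11-52 46-7 2-11 0-6-2-23-19 19-48 0-24-2-4-38 91 0 4 15 23 6 16-3 14-9 18 59 26 16 14 8 17 1 18 31 6 2 0z"/>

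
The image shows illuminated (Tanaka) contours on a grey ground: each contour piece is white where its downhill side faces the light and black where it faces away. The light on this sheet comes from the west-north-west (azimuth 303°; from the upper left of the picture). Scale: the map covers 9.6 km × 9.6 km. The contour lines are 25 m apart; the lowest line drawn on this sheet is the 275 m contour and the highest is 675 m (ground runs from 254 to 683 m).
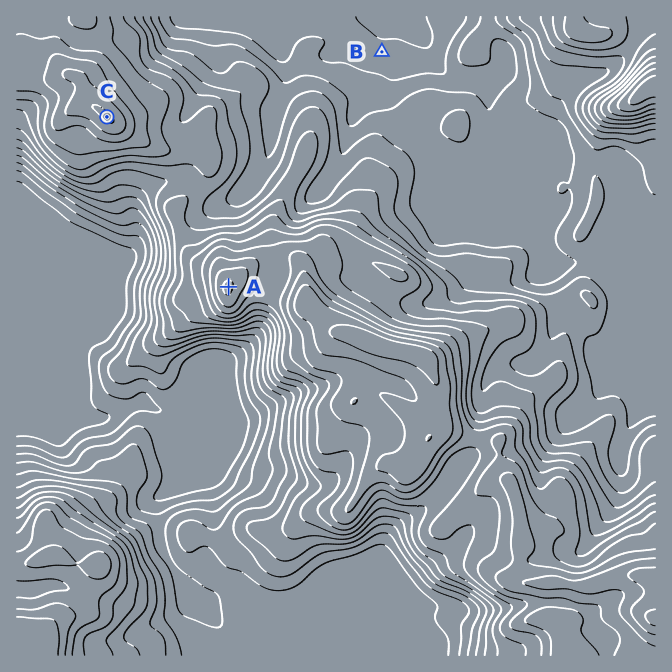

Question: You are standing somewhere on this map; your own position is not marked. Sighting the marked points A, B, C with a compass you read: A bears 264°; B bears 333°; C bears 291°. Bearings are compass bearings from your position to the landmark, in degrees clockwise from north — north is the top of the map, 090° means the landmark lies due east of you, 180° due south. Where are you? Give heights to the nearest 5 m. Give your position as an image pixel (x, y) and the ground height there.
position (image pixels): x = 487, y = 261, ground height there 410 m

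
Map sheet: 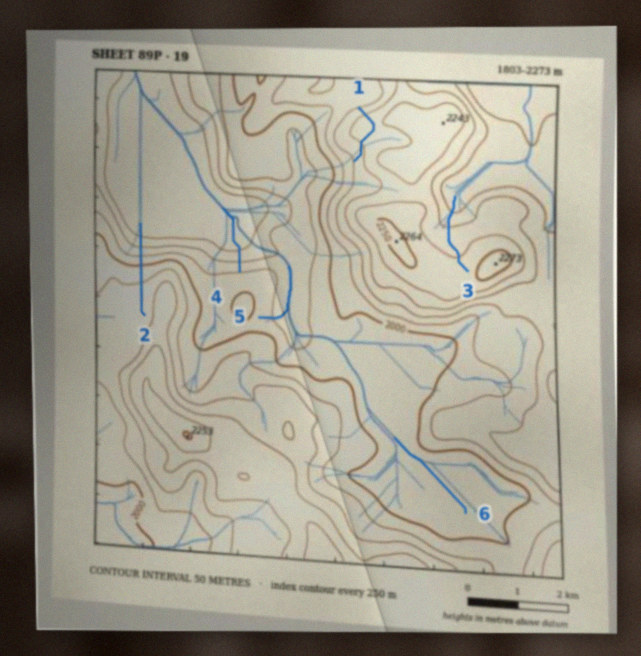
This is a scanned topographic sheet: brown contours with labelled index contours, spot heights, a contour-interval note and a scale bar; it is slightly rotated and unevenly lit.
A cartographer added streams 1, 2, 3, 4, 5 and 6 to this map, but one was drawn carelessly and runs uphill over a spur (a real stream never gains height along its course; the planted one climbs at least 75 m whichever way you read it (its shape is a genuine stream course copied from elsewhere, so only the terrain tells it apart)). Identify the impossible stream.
1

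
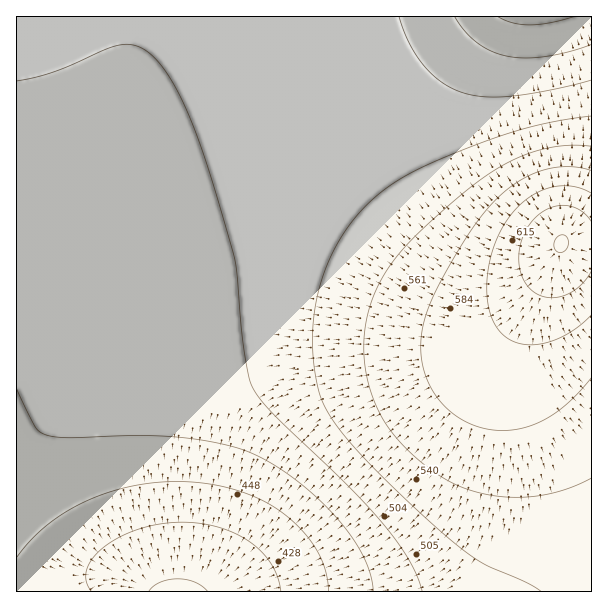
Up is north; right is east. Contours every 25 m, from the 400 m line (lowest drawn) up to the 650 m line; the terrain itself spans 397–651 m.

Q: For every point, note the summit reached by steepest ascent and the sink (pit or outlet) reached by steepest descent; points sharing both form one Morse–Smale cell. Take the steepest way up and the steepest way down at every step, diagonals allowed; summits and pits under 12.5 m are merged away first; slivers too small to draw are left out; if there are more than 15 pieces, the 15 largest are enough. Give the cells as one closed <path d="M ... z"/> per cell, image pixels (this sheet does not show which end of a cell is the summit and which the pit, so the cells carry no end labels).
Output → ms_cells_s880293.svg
<path d="M318 16l-183 0-2 28-6 25-9 24-18 33-35 43-24 21-25 17 1 385 575-1 0-346-29-3-6 8-15 9-24 6-20 0-28-7-30-20-18-17-16-21-26-39-30-53-18-40z"/><path d="M591 16l-271 0-1 5 13 47 18 40 30 53 35 51 25 26 21 15 28 11 29 1 24-6 15-9 6-8 29 1z"/><path d="M134 16l-118 1 1 189 24-16 24-21 35-43 18-33 9-24 7-36z"/>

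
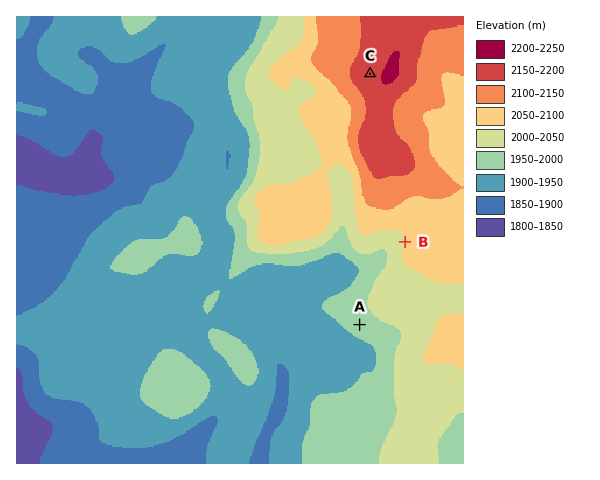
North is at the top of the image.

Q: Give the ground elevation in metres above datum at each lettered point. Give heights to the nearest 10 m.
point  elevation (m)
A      1980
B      2050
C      2180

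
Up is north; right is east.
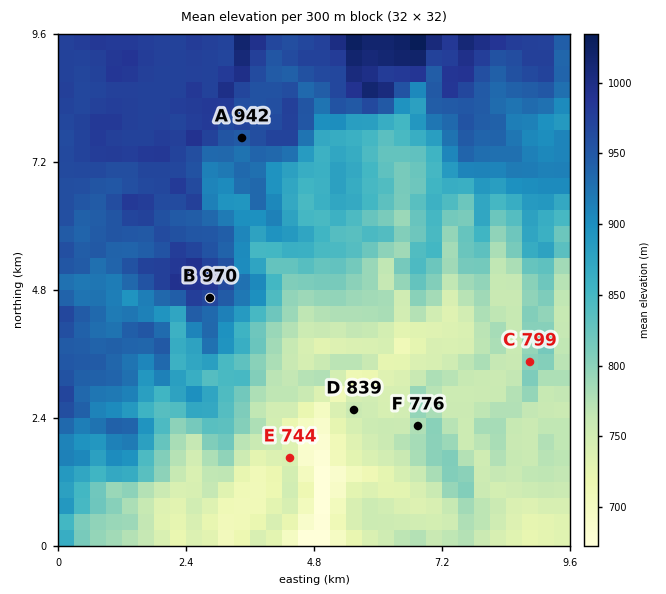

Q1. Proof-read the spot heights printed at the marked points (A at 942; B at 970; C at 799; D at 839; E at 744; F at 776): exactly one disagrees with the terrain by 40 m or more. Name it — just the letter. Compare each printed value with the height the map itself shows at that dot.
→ D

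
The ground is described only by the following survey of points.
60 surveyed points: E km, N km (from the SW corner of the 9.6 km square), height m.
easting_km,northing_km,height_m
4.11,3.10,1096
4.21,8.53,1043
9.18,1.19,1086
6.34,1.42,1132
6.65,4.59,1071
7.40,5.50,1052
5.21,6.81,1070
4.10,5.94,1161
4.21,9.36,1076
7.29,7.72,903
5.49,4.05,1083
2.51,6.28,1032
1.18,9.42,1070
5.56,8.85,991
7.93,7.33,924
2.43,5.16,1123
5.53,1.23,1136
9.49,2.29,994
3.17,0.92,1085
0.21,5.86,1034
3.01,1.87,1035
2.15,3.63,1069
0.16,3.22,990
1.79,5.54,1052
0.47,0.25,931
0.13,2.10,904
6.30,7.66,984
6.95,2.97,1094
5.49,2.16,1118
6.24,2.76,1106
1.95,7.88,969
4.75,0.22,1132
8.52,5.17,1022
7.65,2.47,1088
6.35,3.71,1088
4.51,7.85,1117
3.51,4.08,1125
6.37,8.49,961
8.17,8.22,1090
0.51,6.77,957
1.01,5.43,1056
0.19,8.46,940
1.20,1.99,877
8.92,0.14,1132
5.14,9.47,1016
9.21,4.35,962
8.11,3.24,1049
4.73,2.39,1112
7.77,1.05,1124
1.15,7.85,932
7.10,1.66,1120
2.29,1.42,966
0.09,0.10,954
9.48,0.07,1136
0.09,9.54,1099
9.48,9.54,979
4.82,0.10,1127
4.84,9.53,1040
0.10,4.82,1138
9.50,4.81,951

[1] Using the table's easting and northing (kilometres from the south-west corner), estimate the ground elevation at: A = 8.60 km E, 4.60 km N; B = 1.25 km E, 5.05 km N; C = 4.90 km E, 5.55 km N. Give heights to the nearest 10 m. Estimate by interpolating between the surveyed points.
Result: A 1010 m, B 1100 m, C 1090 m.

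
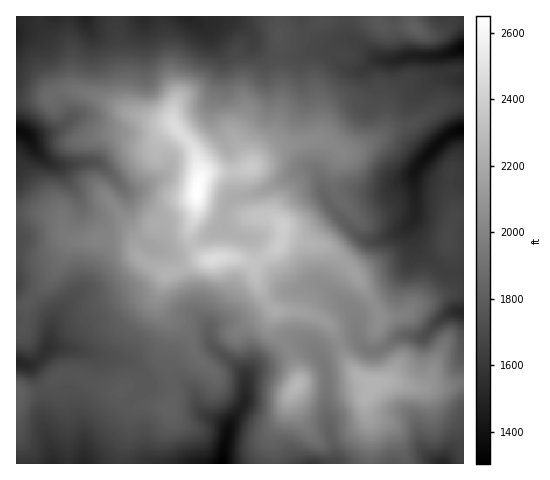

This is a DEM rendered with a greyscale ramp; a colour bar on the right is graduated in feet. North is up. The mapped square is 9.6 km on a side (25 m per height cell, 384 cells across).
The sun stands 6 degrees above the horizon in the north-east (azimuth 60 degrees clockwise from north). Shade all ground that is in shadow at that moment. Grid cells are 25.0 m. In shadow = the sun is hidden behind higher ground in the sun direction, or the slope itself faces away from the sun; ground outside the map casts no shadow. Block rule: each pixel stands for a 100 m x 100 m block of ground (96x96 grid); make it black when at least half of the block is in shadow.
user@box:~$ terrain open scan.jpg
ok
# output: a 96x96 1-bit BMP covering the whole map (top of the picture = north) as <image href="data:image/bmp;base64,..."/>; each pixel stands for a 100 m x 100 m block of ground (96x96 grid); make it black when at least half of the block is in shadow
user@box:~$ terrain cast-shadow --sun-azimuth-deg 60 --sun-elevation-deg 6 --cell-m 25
<image width="96" height="96" href="data:image/bmp;base64,Qk2+BAAAAAAAAD4AAAAoAAAAYAAAAGAAAAABAAEAAAAAAIAEAAATCwAAEwsAAAIAAAAAAAAA////AAAAAAAAAAAAAH/gA/8AAB4AAAAAAH/gB//AAAwAAAAAAH/gD5/gAAQAAAAAAH/gHx/gAAAAAAAAAH/gHh/gAAAAAAAAAD/gHD/gAAAAAAAAAD/wGD/gAAAAAAAAAD//AH/gAAAAAAAAAD//gH/AAAAAAAAAAB//wH/AAAAAAAAAAA//wH/AAAAAAAAAAAf/wH/AAAAAAAAAAAP/wH/ABgAAAAAAAAP/wH/ABgAAAAAAAAH/wH+AAAAAAAAAAAH/wH8AAAAAAAAAAAH/4D8AAAAAAAAAAAH/4D+AAAAAAAAAAAH/4D8AAAAAAAAAAAH/4D8AAAAAAAAAAAH/wD4AAAAAAAAAAAH/wBwAAADgAAAAAAP/gBwAAADgAAAAAB//gAgAAADAAAAAAD5/AAAAAAAAAAAAAH5+AAAAAAAAAAAAAHx8AAAAAAAAAAAAADg4AAAAAAAAAAAAADA4AEAAAAAAAAAAAAB4AAAAAAAAAABgACB4AAAAAAAAAAHwAD/8AAAAAAAAAAHwAD/8AAAAAAAAAADgAD/4AAAAAAAAAAAAAB/4AAAAAAAAAA+AAD/wAAAAAAAAAf/4B//wAAAAAAAAA//+H/vgAACAAAAAA//+P/PgAAAAAAAAAf/+H/HgAAAAAAAAAP/8H+HAAAAAAAAAAH/wH8AAAAAAAAAAAD/gD8AAAAAAAAAAAB/ADwAAAAAAAAAAAA+ADgAAAAAAAAAAAAcAAAAAAAAAAAAAAAcAIAAAAAAAAAAAAAMA8AAAAAAAAAAAAAIA8AAAAAAAAAAcAAAj+AAAAAAAAAAcAAB/+AAAAAAAAAAQAAD/+AAAAAAAAAAAAAD//AAAAAAAAAAAAAD//AAAAAAAAAAAAAD//gAAAAAAAAAAAAD//gAAAAAAAQAAA4D//AAAAAAAAQAAA4H//AAAAAAAAwAAAwP//AAAAAAAAwAABgf//AAAAAAAAwAAAB///AAAAAAAAwAAAD///AAAAAAAAAAAAP///AAAAAAAAAADh//5/AAAAAAAAAAP///w/AAAAAAAAAAf///w/AAAAAAAAAAf///g/AAAAAAAAAAf+H+B+AAAAAAAAAA/4D4D+AAAAAAAAAD/wAhn8AAAAAAAAAD/gAD/4AAAAAAAAAD/gAP/wAAAAAAAAAD/gH/3gAAAAAAAAAD/AP/BAAAAAAAAAAD/Af4AAAAAAAAAAAD+B/wAAAAAAAAAAAD8B/AAAAAAAAAAAAB8AwAAAAAAAAAAAAA4AAAAAAAAAAAAAAA4AAADAAAAAAAAAAAAAAADAAAAAAAAAAAAAAAAAAAAAAAAAAAAAAAAAAAAAAAAAAAAAAAAAAAAAAAAAAAAAAAAAAAAAAAAAAAAAAAAAAAAAAAAAAAAAAAAAAAAAAAAAAAAAAAAAAAAAAAAPAAAAAAAAAAAAAAAf4AAAAAAAAAAAAACP4AAAAAAAAAAAAAAPwAAAAAAAAAAAAAAHAAAAAAAAAAAAAAAAAAAAAAAAAAAAAAAAAAAAAAAAAAAAAAAAAAAAAAAAAAAAAAAAAA="/>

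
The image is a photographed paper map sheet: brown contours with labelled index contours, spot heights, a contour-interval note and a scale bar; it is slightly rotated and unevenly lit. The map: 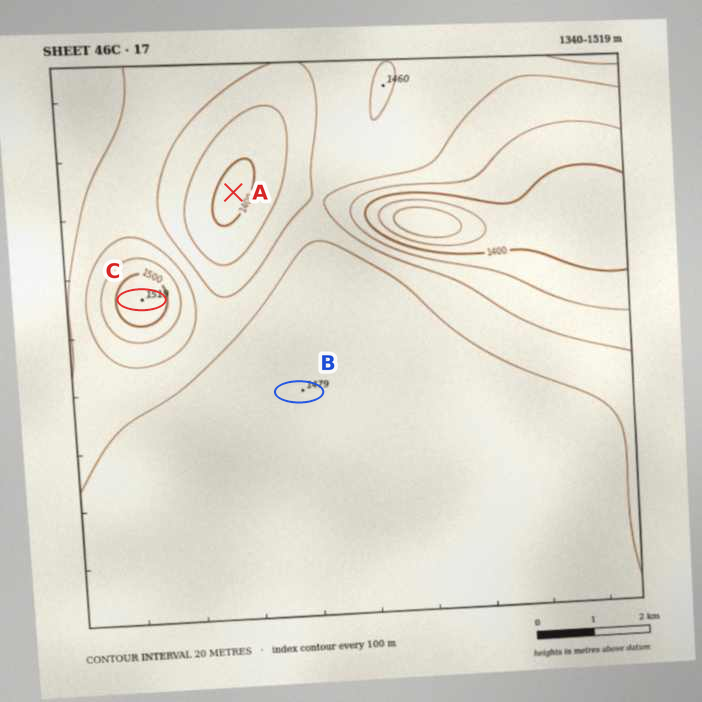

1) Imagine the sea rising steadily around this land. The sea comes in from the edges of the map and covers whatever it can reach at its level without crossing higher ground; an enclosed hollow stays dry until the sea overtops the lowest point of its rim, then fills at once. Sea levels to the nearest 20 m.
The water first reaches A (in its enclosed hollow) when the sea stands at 1440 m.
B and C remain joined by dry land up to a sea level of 1460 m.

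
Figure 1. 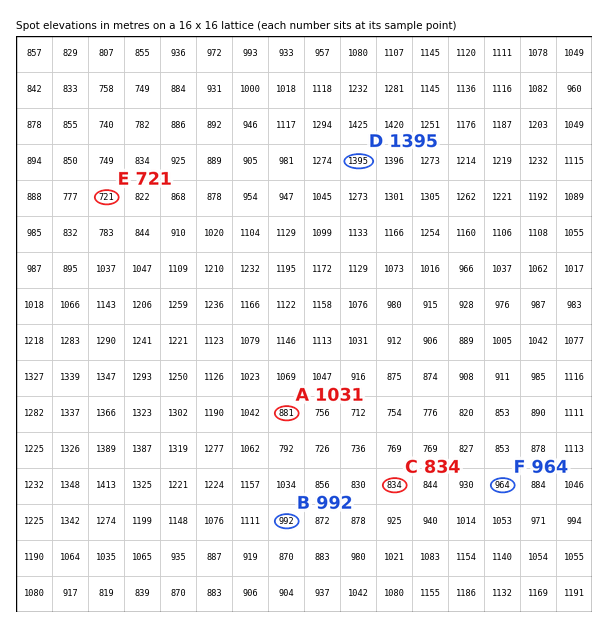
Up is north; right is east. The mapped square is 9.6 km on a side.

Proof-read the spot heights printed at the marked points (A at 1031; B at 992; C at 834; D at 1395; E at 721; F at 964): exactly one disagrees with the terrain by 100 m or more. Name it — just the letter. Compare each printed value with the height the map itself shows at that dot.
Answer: A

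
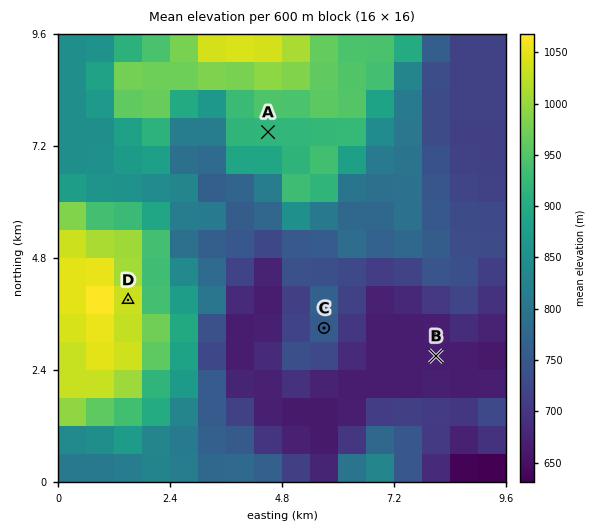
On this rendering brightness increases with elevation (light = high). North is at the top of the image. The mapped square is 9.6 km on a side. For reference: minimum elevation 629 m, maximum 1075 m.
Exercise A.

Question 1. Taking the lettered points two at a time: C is higher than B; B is lower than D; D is higher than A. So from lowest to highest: B C A D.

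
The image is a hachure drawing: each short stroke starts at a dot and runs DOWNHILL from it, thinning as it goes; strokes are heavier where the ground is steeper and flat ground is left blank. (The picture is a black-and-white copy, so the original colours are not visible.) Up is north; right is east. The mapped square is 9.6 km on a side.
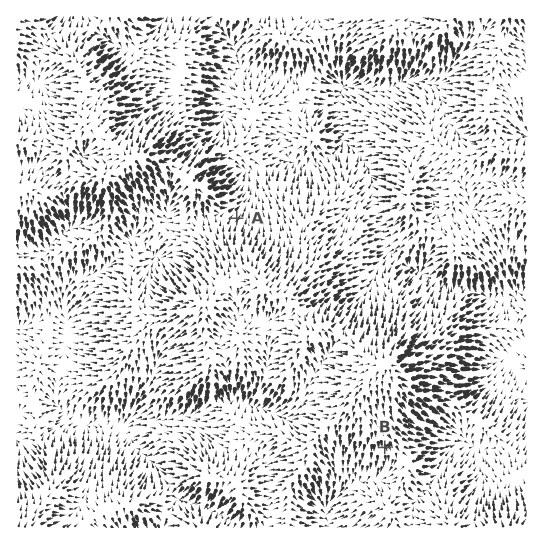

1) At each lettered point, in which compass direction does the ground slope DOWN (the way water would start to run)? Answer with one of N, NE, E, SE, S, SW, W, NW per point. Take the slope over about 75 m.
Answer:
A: NE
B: S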